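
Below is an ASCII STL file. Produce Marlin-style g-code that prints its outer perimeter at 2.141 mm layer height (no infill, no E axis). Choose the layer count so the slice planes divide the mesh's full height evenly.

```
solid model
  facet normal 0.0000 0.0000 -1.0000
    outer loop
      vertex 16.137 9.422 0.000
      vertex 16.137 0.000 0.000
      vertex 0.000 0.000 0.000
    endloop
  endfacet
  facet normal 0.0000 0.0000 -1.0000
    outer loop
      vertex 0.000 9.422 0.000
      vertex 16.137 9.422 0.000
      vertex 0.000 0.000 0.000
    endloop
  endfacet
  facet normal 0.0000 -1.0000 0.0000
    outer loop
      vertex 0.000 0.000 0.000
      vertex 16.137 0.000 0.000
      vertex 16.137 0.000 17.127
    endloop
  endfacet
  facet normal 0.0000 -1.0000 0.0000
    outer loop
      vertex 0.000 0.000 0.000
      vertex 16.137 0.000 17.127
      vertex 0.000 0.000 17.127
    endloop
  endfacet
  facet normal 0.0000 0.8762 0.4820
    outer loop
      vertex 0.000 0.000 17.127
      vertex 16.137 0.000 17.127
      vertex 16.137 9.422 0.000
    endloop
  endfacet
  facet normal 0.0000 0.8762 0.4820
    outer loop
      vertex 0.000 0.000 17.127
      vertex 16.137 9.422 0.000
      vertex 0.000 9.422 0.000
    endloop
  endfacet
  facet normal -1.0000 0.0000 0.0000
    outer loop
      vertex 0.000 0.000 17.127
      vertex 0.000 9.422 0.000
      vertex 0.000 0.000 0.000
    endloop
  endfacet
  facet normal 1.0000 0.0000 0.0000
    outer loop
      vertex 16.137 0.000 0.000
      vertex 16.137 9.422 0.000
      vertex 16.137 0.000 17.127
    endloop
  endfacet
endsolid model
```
; perimeter-only toolpath
G21 ; units = mm
G90 ; absolute positioning
G28 ; home
; layer 1
G0 Z2.141
G0 X0.000 Y0.000
G1 X16.137 Y0.000
G1 X16.137 Y8.244
G1 X0.000 Y8.244
G1 X0.000 Y0.000
; layer 2
G0 Z4.282
G0 X0.000 Y0.000
G1 X16.137 Y0.000
G1 X16.137 Y7.067
G1 X0.000 Y7.067
G1 X0.000 Y0.000
; layer 3
G0 Z6.423
G0 X0.000 Y0.000
G1 X16.137 Y0.000
G1 X16.137 Y5.889
G1 X0.000 Y5.889
G1 X0.000 Y0.000
; layer 4
G0 Z8.563
G0 X0.000 Y0.000
G1 X16.137 Y0.000
G1 X16.137 Y4.711
G1 X0.000 Y4.711
G1 X0.000 Y0.000
; layer 5
G0 Z10.704
G0 X0.000 Y0.000
G1 X16.137 Y0.000
G1 X16.137 Y3.533
G1 X0.000 Y3.533
G1 X0.000 Y0.000
; layer 6
G0 Z12.845
G0 X0.000 Y0.000
G1 X16.137 Y0.000
G1 X16.137 Y2.356
G1 X0.000 Y2.356
G1 X0.000 Y0.000
; layer 7
G0 Z14.986
G0 X0.000 Y0.000
G1 X16.137 Y0.000
G1 X16.137 Y1.178
G1 X0.000 Y1.178
G1 X0.000 Y0.000
M2 ; end

The solid is a wedge (ramp): 16.1 × 9.42 mm base, rising to 17.1 mm along the y=0 edge and sloping linearly to z=0 at y=9.42. Slicing at Δz = 2.141 mm — 8 equal slices spanning the solid's height, so layer i sits at z = i·h/8 — gives 7 non-empty perimeters. Each is a 4-segment closed polygon; G0 lifts to the layer z and rapids to the start vertex, then G1 traces the edges. The cross-section shrinks linearly with z (the slice at the apex is degenerate and omitted).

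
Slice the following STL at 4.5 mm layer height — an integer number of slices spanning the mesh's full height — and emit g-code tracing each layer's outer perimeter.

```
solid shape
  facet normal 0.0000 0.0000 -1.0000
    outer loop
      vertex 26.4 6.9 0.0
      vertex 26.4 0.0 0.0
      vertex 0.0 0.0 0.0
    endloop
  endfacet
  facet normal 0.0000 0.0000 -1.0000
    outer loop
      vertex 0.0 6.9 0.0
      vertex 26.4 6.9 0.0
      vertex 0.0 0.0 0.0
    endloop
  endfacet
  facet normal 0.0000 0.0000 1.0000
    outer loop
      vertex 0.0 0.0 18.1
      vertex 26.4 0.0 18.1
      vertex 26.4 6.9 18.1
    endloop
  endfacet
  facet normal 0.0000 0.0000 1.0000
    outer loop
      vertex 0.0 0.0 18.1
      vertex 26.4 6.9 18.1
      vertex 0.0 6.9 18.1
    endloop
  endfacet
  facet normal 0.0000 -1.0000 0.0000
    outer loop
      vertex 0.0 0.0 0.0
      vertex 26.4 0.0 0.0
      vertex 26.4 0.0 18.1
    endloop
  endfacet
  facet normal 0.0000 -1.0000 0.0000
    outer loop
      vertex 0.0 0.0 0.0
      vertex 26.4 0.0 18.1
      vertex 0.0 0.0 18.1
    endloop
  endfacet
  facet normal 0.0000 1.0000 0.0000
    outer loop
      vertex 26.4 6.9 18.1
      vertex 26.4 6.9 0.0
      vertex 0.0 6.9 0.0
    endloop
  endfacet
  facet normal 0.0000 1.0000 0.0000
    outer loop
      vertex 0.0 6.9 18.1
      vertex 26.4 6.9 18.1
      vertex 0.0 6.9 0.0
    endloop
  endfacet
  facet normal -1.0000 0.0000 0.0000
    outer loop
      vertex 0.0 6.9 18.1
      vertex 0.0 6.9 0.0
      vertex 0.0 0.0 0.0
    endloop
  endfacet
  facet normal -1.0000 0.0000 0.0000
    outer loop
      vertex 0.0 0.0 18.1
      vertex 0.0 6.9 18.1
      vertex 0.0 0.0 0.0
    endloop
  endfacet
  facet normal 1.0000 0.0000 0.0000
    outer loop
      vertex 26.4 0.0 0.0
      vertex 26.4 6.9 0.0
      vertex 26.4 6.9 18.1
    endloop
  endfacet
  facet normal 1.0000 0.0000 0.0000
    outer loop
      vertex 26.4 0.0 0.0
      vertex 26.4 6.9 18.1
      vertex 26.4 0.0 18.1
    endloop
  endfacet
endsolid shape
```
; perimeter-only toolpath
G21 ; units = mm
G90 ; absolute positioning
G28 ; home
; layer 1
G0 Z4.5
G0 X0.0 Y0.0
G1 X26.4 Y0.0
G1 X26.4 Y6.9
G1 X0.0 Y6.9
G1 X0.0 Y0.0
; layer 2
G0 Z9.1
G0 X0.0 Y0.0
G1 X26.4 Y0.0
G1 X26.4 Y6.9
G1 X0.0 Y6.9
G1 X0.0 Y0.0
; layer 3
G0 Z13.6
G0 X0.0 Y0.0
G1 X26.4 Y0.0
G1 X26.4 Y6.9
G1 X0.0 Y6.9
G1 X0.0 Y0.0
; layer 4
G0 Z18.1
G0 X0.0 Y0.0
G1 X26.4 Y0.0
G1 X26.4 Y6.9
G1 X0.0 Y6.9
G1 X0.0 Y0.0
M2 ; end

The solid is a rectangular box, roughly 26.4 × 6.9 mm footprint and 18.1 mm tall. Slicing at Δz = 4.5 mm — 4 equal slices spanning the solid's height, so layer i sits at z = i·h/4 — gives 4 non-empty perimeters. Each is a 4-segment closed polygon; G0 lifts to the layer z and rapids to the start vertex, then G1 traces the edges.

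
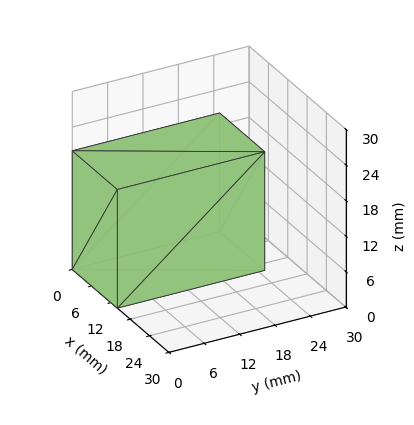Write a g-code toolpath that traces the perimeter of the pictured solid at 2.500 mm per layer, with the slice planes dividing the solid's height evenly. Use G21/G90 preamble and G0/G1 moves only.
Reading the render: the shape is a rectangular box, roughly 14 × 25 mm footprint and 20 mm tall (dimensions read to the nearest mm from the axis ticks). For the g-code, the solid's height is divided into equal slices at the stated Δz and each level perimeter traced with G1 moves after a G0 lift.

; perimeter-only toolpath
G21 ; units = mm
G90 ; absolute positioning
G28 ; home
; layer 1
G0 Z2.500
G0 X0.000 Y0.000
G1 X14.000 Y0.000
G1 X14.000 Y25.000
G1 X0.000 Y25.000
G1 X0.000 Y0.000
; layer 2
G0 Z5.000
G0 X0.000 Y0.000
G1 X14.000 Y0.000
G1 X14.000 Y25.000
G1 X0.000 Y25.000
G1 X0.000 Y0.000
; layer 3
G0 Z7.500
G0 X0.000 Y0.000
G1 X14.000 Y0.000
G1 X14.000 Y25.000
G1 X0.000 Y25.000
G1 X0.000 Y0.000
; layer 4
G0 Z10.000
G0 X0.000 Y0.000
G1 X14.000 Y0.000
G1 X14.000 Y25.000
G1 X0.000 Y25.000
G1 X0.000 Y0.000
; layer 5
G0 Z12.500
G0 X0.000 Y0.000
G1 X14.000 Y0.000
G1 X14.000 Y25.000
G1 X0.000 Y25.000
G1 X0.000 Y0.000
; layer 6
G0 Z15.000
G0 X0.000 Y0.000
G1 X14.000 Y0.000
G1 X14.000 Y25.000
G1 X0.000 Y25.000
G1 X0.000 Y0.000
; layer 7
G0 Z17.500
G0 X0.000 Y0.000
G1 X14.000 Y0.000
G1 X14.000 Y25.000
G1 X0.000 Y25.000
G1 X0.000 Y0.000
; layer 8
G0 Z20.000
G0 X0.000 Y0.000
G1 X14.000 Y0.000
G1 X14.000 Y25.000
G1 X0.000 Y25.000
G1 X0.000 Y0.000
M2 ; end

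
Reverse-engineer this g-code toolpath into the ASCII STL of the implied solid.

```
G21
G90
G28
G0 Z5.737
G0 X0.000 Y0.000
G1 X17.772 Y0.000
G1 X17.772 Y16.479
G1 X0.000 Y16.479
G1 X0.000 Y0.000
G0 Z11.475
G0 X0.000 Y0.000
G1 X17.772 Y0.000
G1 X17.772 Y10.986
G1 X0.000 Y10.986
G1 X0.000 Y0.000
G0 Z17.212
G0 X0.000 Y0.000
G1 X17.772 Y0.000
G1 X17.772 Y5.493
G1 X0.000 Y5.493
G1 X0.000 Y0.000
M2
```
solid part
  facet normal 0.0000 0.0000 -1.0000
    outer loop
      vertex 17.772 21.972 0.000
      vertex 17.772 0.000 0.000
      vertex 0.000 0.000 0.000
    endloop
  endfacet
  facet normal 0.0000 0.0000 -1.0000
    outer loop
      vertex 0.000 21.972 0.000
      vertex 17.772 21.972 0.000
      vertex 0.000 0.000 0.000
    endloop
  endfacet
  facet normal 0.0000 -1.0000 0.0000
    outer loop
      vertex 0.000 0.000 0.000
      vertex 17.772 0.000 0.000
      vertex 17.772 0.000 22.950
    endloop
  endfacet
  facet normal 0.0000 -1.0000 0.0000
    outer loop
      vertex 0.000 0.000 0.000
      vertex 17.772 0.000 22.950
      vertex 0.000 0.000 22.950
    endloop
  endfacet
  facet normal 0.0000 0.7223 0.6915
    outer loop
      vertex 0.000 0.000 22.950
      vertex 17.772 0.000 22.950
      vertex 17.772 21.972 0.000
    endloop
  endfacet
  facet normal 0.0000 0.7223 0.6915
    outer loop
      vertex 0.000 0.000 22.950
      vertex 17.772 21.972 0.000
      vertex 0.000 21.972 0.000
    endloop
  endfacet
  facet normal -1.0000 0.0000 0.0000
    outer loop
      vertex 0.000 0.000 22.950
      vertex 0.000 21.972 0.000
      vertex 0.000 0.000 0.000
    endloop
  endfacet
  facet normal 1.0000 0.0000 0.0000
    outer loop
      vertex 17.772 0.000 0.000
      vertex 17.772 21.972 0.000
      vertex 17.772 0.000 22.950
    endloop
  endfacet
endsolid part

The G0 Z moves step by Δz≈5.737 mm. The G1 loops shrink linearly with z, so the solid tapers from its base footprint up to z≈22.9. Closing with a flat bottom cap and the tapered top and triangulating gives 8 facets — a wedge (ramp): 17.8 × 22 mm base, rising to 22.9 mm along the y=0 edge and sloping linearly to z=0 at y=22.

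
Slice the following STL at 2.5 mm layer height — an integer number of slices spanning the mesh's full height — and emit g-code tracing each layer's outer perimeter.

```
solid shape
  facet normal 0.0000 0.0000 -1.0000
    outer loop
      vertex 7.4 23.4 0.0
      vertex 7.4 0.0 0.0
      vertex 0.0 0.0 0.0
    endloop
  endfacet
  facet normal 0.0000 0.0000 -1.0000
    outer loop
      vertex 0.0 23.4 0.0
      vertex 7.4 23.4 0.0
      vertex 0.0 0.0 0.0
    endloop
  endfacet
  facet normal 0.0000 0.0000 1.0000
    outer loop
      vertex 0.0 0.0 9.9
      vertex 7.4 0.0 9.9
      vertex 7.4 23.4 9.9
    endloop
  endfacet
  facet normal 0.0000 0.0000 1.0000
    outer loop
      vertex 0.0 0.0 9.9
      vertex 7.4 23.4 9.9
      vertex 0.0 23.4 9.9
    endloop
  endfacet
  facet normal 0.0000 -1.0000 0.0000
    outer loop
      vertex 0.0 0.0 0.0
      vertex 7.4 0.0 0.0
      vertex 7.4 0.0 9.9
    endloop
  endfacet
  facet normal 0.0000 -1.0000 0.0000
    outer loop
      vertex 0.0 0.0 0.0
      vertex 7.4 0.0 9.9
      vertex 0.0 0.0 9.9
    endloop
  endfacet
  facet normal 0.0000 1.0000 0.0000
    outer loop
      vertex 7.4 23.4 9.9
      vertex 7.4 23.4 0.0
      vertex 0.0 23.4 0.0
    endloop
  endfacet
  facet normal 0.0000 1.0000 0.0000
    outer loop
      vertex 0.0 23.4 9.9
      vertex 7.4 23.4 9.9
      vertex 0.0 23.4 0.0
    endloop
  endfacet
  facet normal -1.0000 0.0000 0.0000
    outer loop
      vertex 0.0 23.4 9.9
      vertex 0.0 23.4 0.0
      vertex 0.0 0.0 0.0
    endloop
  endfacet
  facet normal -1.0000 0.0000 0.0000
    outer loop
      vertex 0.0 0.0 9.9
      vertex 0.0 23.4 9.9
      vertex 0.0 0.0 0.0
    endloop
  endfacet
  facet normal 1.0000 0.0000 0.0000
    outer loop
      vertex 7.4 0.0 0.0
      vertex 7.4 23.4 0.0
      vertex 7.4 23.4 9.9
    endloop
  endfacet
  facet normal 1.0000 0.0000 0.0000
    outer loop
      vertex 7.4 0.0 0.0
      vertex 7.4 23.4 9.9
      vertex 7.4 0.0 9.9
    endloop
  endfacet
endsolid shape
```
; perimeter-only toolpath
G21 ; units = mm
G90 ; absolute positioning
G28 ; home
; layer 1
G0 Z2.5
G0 X0.0 Y0.0
G1 X7.4 Y0.0
G1 X7.4 Y23.4
G1 X0.0 Y23.4
G1 X0.0 Y0.0
; layer 2
G0 Z5.0
G0 X0.0 Y0.0
G1 X7.4 Y0.0
G1 X7.4 Y23.4
G1 X0.0 Y23.4
G1 X0.0 Y0.0
; layer 3
G0 Z7.4
G0 X0.0 Y0.0
G1 X7.4 Y0.0
G1 X7.4 Y23.4
G1 X0.0 Y23.4
G1 X0.0 Y0.0
; layer 4
G0 Z9.9
G0 X0.0 Y0.0
G1 X7.4 Y0.0
G1 X7.4 Y23.4
G1 X0.0 Y23.4
G1 X0.0 Y0.0
M2 ; end

The solid is a rectangular box, roughly 7.4 × 23.4 mm footprint and 9.9 mm tall. Slicing at Δz = 2.5 mm — 4 equal slices spanning the solid's height, so layer i sits at z = i·h/4 — gives 4 non-empty perimeters. Each is a 4-segment closed polygon; G0 lifts to the layer z and rapids to the start vertex, then G1 traces the edges.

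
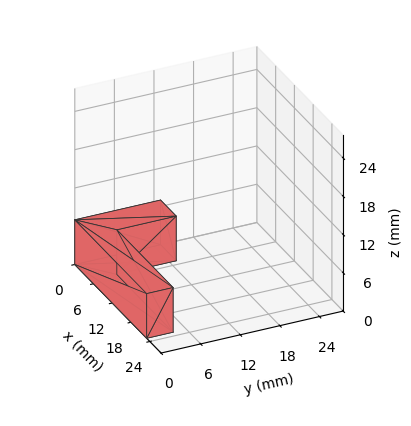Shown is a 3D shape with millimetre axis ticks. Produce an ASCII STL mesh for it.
Reading the render: the shape is an L-shaped prism: outer 23 × 13 mm, arm thicknesses ≈ 4 mm (horizontal) and 5 mm (vertical), extruded 7 mm in z (dimensions read to the nearest mm from the axis ticks). For the STL, each face is triangulated and given an outward normal.

solid part
  facet normal 0.0000 0.0000 -1.0000
    outer loop
      vertex 23.00 4.00 0.00
      vertex 23.00 0.00 0.00
      vertex 0.00 0.00 0.00
    endloop
  endfacet
  facet normal 0.0000 0.0000 -1.0000
    outer loop
      vertex 5.00 4.00 0.00
      vertex 23.00 4.00 0.00
      vertex 0.00 0.00 0.00
    endloop
  endfacet
  facet normal 0.0000 0.0000 -1.0000
    outer loop
      vertex 5.00 13.00 0.00
      vertex 5.00 4.00 0.00
      vertex 0.00 0.00 0.00
    endloop
  endfacet
  facet normal 0.0000 0.0000 -1.0000
    outer loop
      vertex 0.00 13.00 0.00
      vertex 5.00 13.00 0.00
      vertex 0.00 0.00 0.00
    endloop
  endfacet
  facet normal 0.0000 0.0000 1.0000
    outer loop
      vertex 0.00 0.00 7.00
      vertex 23.00 0.00 7.00
      vertex 23.00 4.00 7.00
    endloop
  endfacet
  facet normal 0.0000 0.0000 1.0000
    outer loop
      vertex 0.00 0.00 7.00
      vertex 23.00 4.00 7.00
      vertex 5.00 4.00 7.00
    endloop
  endfacet
  facet normal 0.0000 0.0000 1.0000
    outer loop
      vertex 0.00 0.00 7.00
      vertex 5.00 4.00 7.00
      vertex 5.00 13.00 7.00
    endloop
  endfacet
  facet normal 0.0000 0.0000 1.0000
    outer loop
      vertex 0.00 0.00 7.00
      vertex 5.00 13.00 7.00
      vertex 0.00 13.00 7.00
    endloop
  endfacet
  facet normal 0.0000 -1.0000 0.0000
    outer loop
      vertex 0.00 0.00 0.00
      vertex 23.00 0.00 0.00
      vertex 23.00 0.00 7.00
    endloop
  endfacet
  facet normal 0.0000 -1.0000 0.0000
    outer loop
      vertex 0.00 0.00 0.00
      vertex 23.00 0.00 7.00
      vertex 0.00 0.00 7.00
    endloop
  endfacet
  facet normal 1.0000 0.0000 0.0000
    outer loop
      vertex 23.00 0.00 0.00
      vertex 23.00 4.00 0.00
      vertex 23.00 4.00 7.00
    endloop
  endfacet
  facet normal 1.0000 0.0000 0.0000
    outer loop
      vertex 23.00 0.00 0.00
      vertex 23.00 4.00 7.00
      vertex 23.00 0.00 7.00
    endloop
  endfacet
  facet normal 0.0000 1.0000 0.0000
    outer loop
      vertex 23.00 4.00 0.00
      vertex 5.00 4.00 0.00
      vertex 5.00 4.00 7.00
    endloop
  endfacet
  facet normal 0.0000 1.0000 0.0000
    outer loop
      vertex 23.00 4.00 0.00
      vertex 5.00 4.00 7.00
      vertex 23.00 4.00 7.00
    endloop
  endfacet
  facet normal 1.0000 0.0000 0.0000
    outer loop
      vertex 5.00 4.00 0.00
      vertex 5.00 13.00 0.00
      vertex 5.00 13.00 7.00
    endloop
  endfacet
  facet normal 1.0000 0.0000 0.0000
    outer loop
      vertex 5.00 4.00 0.00
      vertex 5.00 13.00 7.00
      vertex 5.00 4.00 7.00
    endloop
  endfacet
  facet normal 0.0000 1.0000 0.0000
    outer loop
      vertex 5.00 13.00 0.00
      vertex 0.00 13.00 0.00
      vertex 0.00 13.00 7.00
    endloop
  endfacet
  facet normal 0.0000 1.0000 0.0000
    outer loop
      vertex 5.00 13.00 0.00
      vertex 0.00 13.00 7.00
      vertex 5.00 13.00 7.00
    endloop
  endfacet
  facet normal -1.0000 0.0000 0.0000
    outer loop
      vertex 0.00 13.00 0.00
      vertex 0.00 0.00 0.00
      vertex 0.00 0.00 7.00
    endloop
  endfacet
  facet normal -1.0000 0.0000 0.0000
    outer loop
      vertex 0.00 13.00 0.00
      vertex 0.00 0.00 7.00
      vertex 0.00 13.00 7.00
    endloop
  endfacet
endsolid part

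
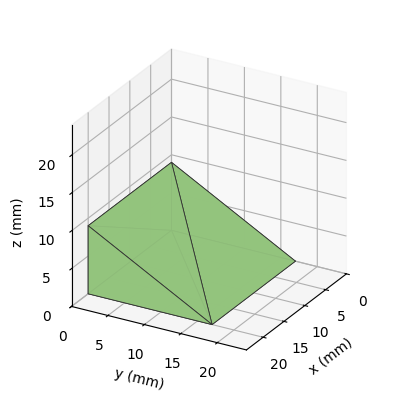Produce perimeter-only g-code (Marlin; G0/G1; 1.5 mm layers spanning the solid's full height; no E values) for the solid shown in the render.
Reading the render: the shape is a wedge (ramp): 20 × 17 mm base, rising to 9 mm along the y=0 edge and sloping linearly to z=0 at y=17 (dimensions read to the nearest mm from the axis ticks). For the g-code, the solid's height is divided into equal slices at the stated Δz and each level perimeter traced with G1 moves after a G0 lift.

; perimeter-only toolpath
G21 ; units = mm
G90 ; absolute positioning
G28 ; home
; layer 1
G0 Z1.5
G0 X0.0 Y0.0
G1 X20.0 Y0.0
G1 X20.0 Y14.2
G1 X0.0 Y14.2
G1 X0.0 Y0.0
; layer 2
G0 Z3.0
G0 X0.0 Y0.0
G1 X20.0 Y0.0
G1 X20.0 Y11.3
G1 X0.0 Y11.3
G1 X0.0 Y0.0
; layer 3
G0 Z4.5
G0 X0.0 Y0.0
G1 X20.0 Y0.0
G1 X20.0 Y8.5
G1 X0.0 Y8.5
G1 X0.0 Y0.0
; layer 4
G0 Z6.0
G0 X0.0 Y0.0
G1 X20.0 Y0.0
G1 X20.0 Y5.7
G1 X0.0 Y5.7
G1 X0.0 Y0.0
; layer 5
G0 Z7.5
G0 X0.0 Y0.0
G1 X20.0 Y0.0
G1 X20.0 Y2.8
G1 X0.0 Y2.8
G1 X0.0 Y0.0
M2 ; end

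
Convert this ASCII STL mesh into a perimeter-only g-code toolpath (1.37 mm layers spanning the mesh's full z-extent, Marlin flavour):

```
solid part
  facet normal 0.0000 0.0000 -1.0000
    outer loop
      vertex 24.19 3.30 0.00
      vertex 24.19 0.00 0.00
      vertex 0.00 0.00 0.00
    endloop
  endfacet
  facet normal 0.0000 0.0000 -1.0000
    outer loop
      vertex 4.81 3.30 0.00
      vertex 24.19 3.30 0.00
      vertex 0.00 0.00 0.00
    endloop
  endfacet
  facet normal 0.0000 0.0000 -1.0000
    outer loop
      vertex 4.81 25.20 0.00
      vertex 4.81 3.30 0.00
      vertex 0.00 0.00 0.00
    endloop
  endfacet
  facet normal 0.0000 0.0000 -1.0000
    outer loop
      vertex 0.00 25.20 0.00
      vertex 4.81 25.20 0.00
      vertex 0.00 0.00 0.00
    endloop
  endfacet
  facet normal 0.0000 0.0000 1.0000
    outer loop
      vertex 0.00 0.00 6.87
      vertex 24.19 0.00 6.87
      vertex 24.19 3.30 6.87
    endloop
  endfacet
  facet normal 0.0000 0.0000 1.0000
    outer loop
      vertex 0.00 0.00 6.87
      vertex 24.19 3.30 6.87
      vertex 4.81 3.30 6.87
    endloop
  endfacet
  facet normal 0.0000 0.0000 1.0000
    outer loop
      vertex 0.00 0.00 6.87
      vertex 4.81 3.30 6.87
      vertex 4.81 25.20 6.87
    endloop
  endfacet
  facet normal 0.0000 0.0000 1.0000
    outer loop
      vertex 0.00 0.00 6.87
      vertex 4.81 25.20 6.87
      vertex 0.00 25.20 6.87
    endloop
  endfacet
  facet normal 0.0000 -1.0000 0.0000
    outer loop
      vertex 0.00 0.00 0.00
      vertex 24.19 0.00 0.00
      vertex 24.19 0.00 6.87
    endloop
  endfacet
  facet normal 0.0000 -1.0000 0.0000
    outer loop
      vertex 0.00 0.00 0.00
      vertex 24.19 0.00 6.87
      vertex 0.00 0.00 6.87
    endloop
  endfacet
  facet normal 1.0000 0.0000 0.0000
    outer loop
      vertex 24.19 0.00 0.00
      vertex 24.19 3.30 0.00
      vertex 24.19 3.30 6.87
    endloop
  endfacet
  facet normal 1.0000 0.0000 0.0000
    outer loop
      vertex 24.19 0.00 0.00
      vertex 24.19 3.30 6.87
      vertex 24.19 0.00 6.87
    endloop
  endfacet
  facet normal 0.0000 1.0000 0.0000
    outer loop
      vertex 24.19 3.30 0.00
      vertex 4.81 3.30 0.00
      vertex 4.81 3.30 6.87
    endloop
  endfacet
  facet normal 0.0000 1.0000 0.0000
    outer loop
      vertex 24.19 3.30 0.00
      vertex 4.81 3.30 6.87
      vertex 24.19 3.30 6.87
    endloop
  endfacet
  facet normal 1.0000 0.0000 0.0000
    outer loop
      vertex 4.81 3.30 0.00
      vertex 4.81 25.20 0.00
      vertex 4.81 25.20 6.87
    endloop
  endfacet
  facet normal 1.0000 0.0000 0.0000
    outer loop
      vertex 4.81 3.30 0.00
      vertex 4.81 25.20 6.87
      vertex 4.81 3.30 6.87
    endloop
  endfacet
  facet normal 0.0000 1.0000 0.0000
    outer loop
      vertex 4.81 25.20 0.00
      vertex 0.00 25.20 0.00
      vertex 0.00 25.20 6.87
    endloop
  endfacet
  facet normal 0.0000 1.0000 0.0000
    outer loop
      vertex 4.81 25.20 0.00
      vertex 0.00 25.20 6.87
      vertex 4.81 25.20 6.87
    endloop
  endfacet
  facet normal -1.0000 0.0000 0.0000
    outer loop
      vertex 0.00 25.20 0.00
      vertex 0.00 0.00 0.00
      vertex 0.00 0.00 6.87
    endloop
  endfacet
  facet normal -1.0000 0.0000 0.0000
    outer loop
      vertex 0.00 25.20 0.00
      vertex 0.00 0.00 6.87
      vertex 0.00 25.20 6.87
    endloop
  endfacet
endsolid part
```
; perimeter-only toolpath
G21 ; units = mm
G90 ; absolute positioning
G28 ; home
; layer 1
G0 Z1.37
G0 X0.00 Y0.00
G1 X24.19 Y0.00
G1 X24.19 Y3.30
G1 X4.81 Y3.30
G1 X4.81 Y25.20
G1 X0.00 Y25.20
G1 X0.00 Y0.00
; layer 2
G0 Z2.75
G0 X0.00 Y0.00
G1 X24.19 Y0.00
G1 X24.19 Y3.30
G1 X4.81 Y3.30
G1 X4.81 Y25.20
G1 X0.00 Y25.20
G1 X0.00 Y0.00
; layer 3
G0 Z4.12
G0 X0.00 Y0.00
G1 X24.19 Y0.00
G1 X24.19 Y3.30
G1 X4.81 Y3.30
G1 X4.81 Y25.20
G1 X0.00 Y25.20
G1 X0.00 Y0.00
; layer 4
G0 Z5.50
G0 X0.00 Y0.00
G1 X24.19 Y0.00
G1 X24.19 Y3.30
G1 X4.81 Y3.30
G1 X4.81 Y25.20
G1 X0.00 Y25.20
G1 X0.00 Y0.00
; layer 5
G0 Z6.87
G0 X0.00 Y0.00
G1 X24.19 Y0.00
G1 X24.19 Y3.30
G1 X4.81 Y3.30
G1 X4.81 Y25.20
G1 X0.00 Y25.20
G1 X0.00 Y0.00
M2 ; end

The solid is an L-shaped prism: outer 24.2 × 25.2 mm, arm thicknesses ≈ 3.3 mm (horizontal) and 4.81 mm (vertical), extruded 6.87 mm in z. Slicing at Δz = 1.37 mm — 5 equal slices spanning the solid's height, so layer i sits at z = i·h/5 — gives 5 non-empty perimeters. Each is a 6-segment closed polygon; G0 lifts to the layer z and rapids to the start vertex, then G1 traces the edges.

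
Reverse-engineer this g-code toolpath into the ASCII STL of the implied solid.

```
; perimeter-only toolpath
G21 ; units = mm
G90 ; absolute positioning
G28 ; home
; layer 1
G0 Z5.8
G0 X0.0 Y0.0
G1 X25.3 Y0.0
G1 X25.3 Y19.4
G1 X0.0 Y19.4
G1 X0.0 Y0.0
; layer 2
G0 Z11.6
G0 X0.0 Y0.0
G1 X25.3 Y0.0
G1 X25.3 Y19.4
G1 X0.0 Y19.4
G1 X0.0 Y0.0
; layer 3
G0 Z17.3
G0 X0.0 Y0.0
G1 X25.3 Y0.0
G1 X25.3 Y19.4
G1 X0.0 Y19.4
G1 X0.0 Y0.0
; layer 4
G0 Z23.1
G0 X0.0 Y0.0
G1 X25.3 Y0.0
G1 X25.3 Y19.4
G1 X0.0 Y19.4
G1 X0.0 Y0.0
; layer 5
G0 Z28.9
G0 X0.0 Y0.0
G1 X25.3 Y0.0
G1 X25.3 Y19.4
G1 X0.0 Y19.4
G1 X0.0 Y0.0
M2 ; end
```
solid part
  facet normal 0.0000 0.0000 -1.0000
    outer loop
      vertex 25.3 19.4 0.0
      vertex 25.3 0.0 0.0
      vertex 0.0 0.0 0.0
    endloop
  endfacet
  facet normal 0.0000 0.0000 -1.0000
    outer loop
      vertex 0.0 19.4 0.0
      vertex 25.3 19.4 0.0
      vertex 0.0 0.0 0.0
    endloop
  endfacet
  facet normal 0.0000 0.0000 1.0000
    outer loop
      vertex 0.0 0.0 28.9
      vertex 25.3 0.0 28.9
      vertex 25.3 19.4 28.9
    endloop
  endfacet
  facet normal 0.0000 0.0000 1.0000
    outer loop
      vertex 0.0 0.0 28.9
      vertex 25.3 19.4 28.9
      vertex 0.0 19.4 28.9
    endloop
  endfacet
  facet normal 0.0000 -1.0000 0.0000
    outer loop
      vertex 0.0 0.0 0.0
      vertex 25.3 0.0 0.0
      vertex 25.3 0.0 28.9
    endloop
  endfacet
  facet normal 0.0000 -1.0000 0.0000
    outer loop
      vertex 0.0 0.0 0.0
      vertex 25.3 0.0 28.9
      vertex 0.0 0.0 28.9
    endloop
  endfacet
  facet normal 0.0000 1.0000 0.0000
    outer loop
      vertex 25.3 19.4 28.9
      vertex 25.3 19.4 0.0
      vertex 0.0 19.4 0.0
    endloop
  endfacet
  facet normal 0.0000 1.0000 0.0000
    outer loop
      vertex 0.0 19.4 28.9
      vertex 25.3 19.4 28.9
      vertex 0.0 19.4 0.0
    endloop
  endfacet
  facet normal -1.0000 0.0000 0.0000
    outer loop
      vertex 0.0 19.4 28.9
      vertex 0.0 19.4 0.0
      vertex 0.0 0.0 0.0
    endloop
  endfacet
  facet normal -1.0000 0.0000 0.0000
    outer loop
      vertex 0.0 0.0 28.9
      vertex 0.0 19.4 28.9
      vertex 0.0 0.0 0.0
    endloop
  endfacet
  facet normal 1.0000 0.0000 0.0000
    outer loop
      vertex 25.3 0.0 0.0
      vertex 25.3 19.4 0.0
      vertex 25.3 19.4 28.9
    endloop
  endfacet
  facet normal 1.0000 0.0000 0.0000
    outer loop
      vertex 25.3 0.0 0.0
      vertex 25.3 19.4 28.9
      vertex 25.3 0.0 28.9
    endloop
  endfacet
endsolid part

The G0 Z moves step by Δz≈5.8 mm. Every layer's G1 loop is the same polygon, so the solid is a straight extrusion of it from z=0 to z≈28.9. Closing with flat bottom and top caps and triangulating gives 12 facets — a rectangular box, roughly 25.3 × 19.4 mm footprint and 28.9 mm tall.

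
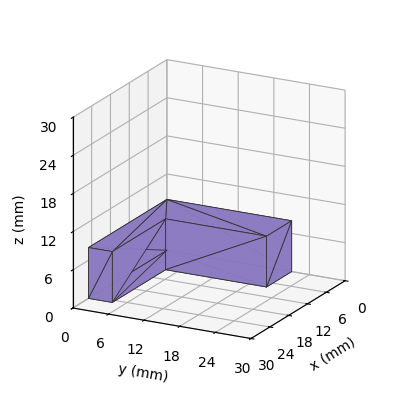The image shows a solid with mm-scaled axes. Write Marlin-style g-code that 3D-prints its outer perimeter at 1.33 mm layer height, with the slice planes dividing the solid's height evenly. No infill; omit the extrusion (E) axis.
Reading the render: the shape is an L-shaped prism: outer 25 × 21 mm, arm thicknesses ≈ 4 mm (horizontal) and 8 mm (vertical), extruded 8 mm in z (dimensions read to the nearest mm from the axis ticks). For the g-code, the solid's height is divided into equal slices at the stated Δz and each level perimeter traced with G1 moves after a G0 lift.

; perimeter-only toolpath
G21 ; units = mm
G90 ; absolute positioning
G28 ; home
; layer 1
G0 Z1.33
G0 X0.00 Y0.00
G1 X25.00 Y0.00
G1 X25.00 Y4.00
G1 X8.00 Y4.00
G1 X8.00 Y21.00
G1 X0.00 Y21.00
G1 X0.00 Y0.00
; layer 2
G0 Z2.67
G0 X0.00 Y0.00
G1 X25.00 Y0.00
G1 X25.00 Y4.00
G1 X8.00 Y4.00
G1 X8.00 Y21.00
G1 X0.00 Y21.00
G1 X0.00 Y0.00
; layer 3
G0 Z4.00
G0 X0.00 Y0.00
G1 X25.00 Y0.00
G1 X25.00 Y4.00
G1 X8.00 Y4.00
G1 X8.00 Y21.00
G1 X0.00 Y21.00
G1 X0.00 Y0.00
; layer 4
G0 Z5.33
G0 X0.00 Y0.00
G1 X25.00 Y0.00
G1 X25.00 Y4.00
G1 X8.00 Y4.00
G1 X8.00 Y21.00
G1 X0.00 Y21.00
G1 X0.00 Y0.00
; layer 5
G0 Z6.67
G0 X0.00 Y0.00
G1 X25.00 Y0.00
G1 X25.00 Y4.00
G1 X8.00 Y4.00
G1 X8.00 Y21.00
G1 X0.00 Y21.00
G1 X0.00 Y0.00
; layer 6
G0 Z8.00
G0 X0.00 Y0.00
G1 X25.00 Y0.00
G1 X25.00 Y4.00
G1 X8.00 Y4.00
G1 X8.00 Y21.00
G1 X0.00 Y21.00
G1 X0.00 Y0.00
M2 ; end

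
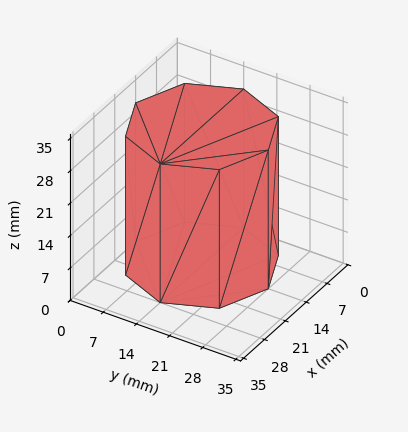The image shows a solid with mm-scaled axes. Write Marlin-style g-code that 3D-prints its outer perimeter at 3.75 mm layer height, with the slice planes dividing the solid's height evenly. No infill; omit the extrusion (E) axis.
Reading the render: the shape is a regular 8-sided prism (a cylinder approximated with 8 flat sides), circumscribed radius ≈ 14 mm, height ≈ 30 mm (dimensions read to the nearest mm from the axis ticks). For the g-code, the solid's height is divided into equal slices at the stated Δz and each level perimeter traced with G1 moves after a G0 lift.

; perimeter-only toolpath
G21 ; units = mm
G90 ; absolute positioning
G28 ; home
; layer 1
G0 Z3.75
G0 X28.00 Y14.00
G1 X23.90 Y23.90
G1 X14.00 Y28.00
G1 X4.10 Y23.90
G1 X0.00 Y14.00
G1 X4.10 Y4.10
G1 X14.00 Y0.00
G1 X23.90 Y4.10
G1 X28.00 Y14.00
; layer 2
G0 Z7.50
G0 X28.00 Y14.00
G1 X23.90 Y23.90
G1 X14.00 Y28.00
G1 X4.10 Y23.90
G1 X0.00 Y14.00
G1 X4.10 Y4.10
G1 X14.00 Y0.00
G1 X23.90 Y4.10
G1 X28.00 Y14.00
; layer 3
G0 Z11.25
G0 X28.00 Y14.00
G1 X23.90 Y23.90
G1 X14.00 Y28.00
G1 X4.10 Y23.90
G1 X0.00 Y14.00
G1 X4.10 Y4.10
G1 X14.00 Y0.00
G1 X23.90 Y4.10
G1 X28.00 Y14.00
; layer 4
G0 Z15.00
G0 X28.00 Y14.00
G1 X23.90 Y23.90
G1 X14.00 Y28.00
G1 X4.10 Y23.90
G1 X0.00 Y14.00
G1 X4.10 Y4.10
G1 X14.00 Y0.00
G1 X23.90 Y4.10
G1 X28.00 Y14.00
; layer 5
G0 Z18.75
G0 X28.00 Y14.00
G1 X23.90 Y23.90
G1 X14.00 Y28.00
G1 X4.10 Y23.90
G1 X0.00 Y14.00
G1 X4.10 Y4.10
G1 X14.00 Y0.00
G1 X23.90 Y4.10
G1 X28.00 Y14.00
; layer 6
G0 Z22.50
G0 X28.00 Y14.00
G1 X23.90 Y23.90
G1 X14.00 Y28.00
G1 X4.10 Y23.90
G1 X0.00 Y14.00
G1 X4.10 Y4.10
G1 X14.00 Y0.00
G1 X23.90 Y4.10
G1 X28.00 Y14.00
; layer 7
G0 Z26.25
G0 X28.00 Y14.00
G1 X23.90 Y23.90
G1 X14.00 Y28.00
G1 X4.10 Y23.90
G1 X0.00 Y14.00
G1 X4.10 Y4.10
G1 X14.00 Y0.00
G1 X23.90 Y4.10
G1 X28.00 Y14.00
; layer 8
G0 Z30.00
G0 X28.00 Y14.00
G1 X23.90 Y23.90
G1 X14.00 Y28.00
G1 X4.10 Y23.90
G1 X0.00 Y14.00
G1 X4.10 Y4.10
G1 X14.00 Y0.00
G1 X23.90 Y4.10
G1 X28.00 Y14.00
M2 ; end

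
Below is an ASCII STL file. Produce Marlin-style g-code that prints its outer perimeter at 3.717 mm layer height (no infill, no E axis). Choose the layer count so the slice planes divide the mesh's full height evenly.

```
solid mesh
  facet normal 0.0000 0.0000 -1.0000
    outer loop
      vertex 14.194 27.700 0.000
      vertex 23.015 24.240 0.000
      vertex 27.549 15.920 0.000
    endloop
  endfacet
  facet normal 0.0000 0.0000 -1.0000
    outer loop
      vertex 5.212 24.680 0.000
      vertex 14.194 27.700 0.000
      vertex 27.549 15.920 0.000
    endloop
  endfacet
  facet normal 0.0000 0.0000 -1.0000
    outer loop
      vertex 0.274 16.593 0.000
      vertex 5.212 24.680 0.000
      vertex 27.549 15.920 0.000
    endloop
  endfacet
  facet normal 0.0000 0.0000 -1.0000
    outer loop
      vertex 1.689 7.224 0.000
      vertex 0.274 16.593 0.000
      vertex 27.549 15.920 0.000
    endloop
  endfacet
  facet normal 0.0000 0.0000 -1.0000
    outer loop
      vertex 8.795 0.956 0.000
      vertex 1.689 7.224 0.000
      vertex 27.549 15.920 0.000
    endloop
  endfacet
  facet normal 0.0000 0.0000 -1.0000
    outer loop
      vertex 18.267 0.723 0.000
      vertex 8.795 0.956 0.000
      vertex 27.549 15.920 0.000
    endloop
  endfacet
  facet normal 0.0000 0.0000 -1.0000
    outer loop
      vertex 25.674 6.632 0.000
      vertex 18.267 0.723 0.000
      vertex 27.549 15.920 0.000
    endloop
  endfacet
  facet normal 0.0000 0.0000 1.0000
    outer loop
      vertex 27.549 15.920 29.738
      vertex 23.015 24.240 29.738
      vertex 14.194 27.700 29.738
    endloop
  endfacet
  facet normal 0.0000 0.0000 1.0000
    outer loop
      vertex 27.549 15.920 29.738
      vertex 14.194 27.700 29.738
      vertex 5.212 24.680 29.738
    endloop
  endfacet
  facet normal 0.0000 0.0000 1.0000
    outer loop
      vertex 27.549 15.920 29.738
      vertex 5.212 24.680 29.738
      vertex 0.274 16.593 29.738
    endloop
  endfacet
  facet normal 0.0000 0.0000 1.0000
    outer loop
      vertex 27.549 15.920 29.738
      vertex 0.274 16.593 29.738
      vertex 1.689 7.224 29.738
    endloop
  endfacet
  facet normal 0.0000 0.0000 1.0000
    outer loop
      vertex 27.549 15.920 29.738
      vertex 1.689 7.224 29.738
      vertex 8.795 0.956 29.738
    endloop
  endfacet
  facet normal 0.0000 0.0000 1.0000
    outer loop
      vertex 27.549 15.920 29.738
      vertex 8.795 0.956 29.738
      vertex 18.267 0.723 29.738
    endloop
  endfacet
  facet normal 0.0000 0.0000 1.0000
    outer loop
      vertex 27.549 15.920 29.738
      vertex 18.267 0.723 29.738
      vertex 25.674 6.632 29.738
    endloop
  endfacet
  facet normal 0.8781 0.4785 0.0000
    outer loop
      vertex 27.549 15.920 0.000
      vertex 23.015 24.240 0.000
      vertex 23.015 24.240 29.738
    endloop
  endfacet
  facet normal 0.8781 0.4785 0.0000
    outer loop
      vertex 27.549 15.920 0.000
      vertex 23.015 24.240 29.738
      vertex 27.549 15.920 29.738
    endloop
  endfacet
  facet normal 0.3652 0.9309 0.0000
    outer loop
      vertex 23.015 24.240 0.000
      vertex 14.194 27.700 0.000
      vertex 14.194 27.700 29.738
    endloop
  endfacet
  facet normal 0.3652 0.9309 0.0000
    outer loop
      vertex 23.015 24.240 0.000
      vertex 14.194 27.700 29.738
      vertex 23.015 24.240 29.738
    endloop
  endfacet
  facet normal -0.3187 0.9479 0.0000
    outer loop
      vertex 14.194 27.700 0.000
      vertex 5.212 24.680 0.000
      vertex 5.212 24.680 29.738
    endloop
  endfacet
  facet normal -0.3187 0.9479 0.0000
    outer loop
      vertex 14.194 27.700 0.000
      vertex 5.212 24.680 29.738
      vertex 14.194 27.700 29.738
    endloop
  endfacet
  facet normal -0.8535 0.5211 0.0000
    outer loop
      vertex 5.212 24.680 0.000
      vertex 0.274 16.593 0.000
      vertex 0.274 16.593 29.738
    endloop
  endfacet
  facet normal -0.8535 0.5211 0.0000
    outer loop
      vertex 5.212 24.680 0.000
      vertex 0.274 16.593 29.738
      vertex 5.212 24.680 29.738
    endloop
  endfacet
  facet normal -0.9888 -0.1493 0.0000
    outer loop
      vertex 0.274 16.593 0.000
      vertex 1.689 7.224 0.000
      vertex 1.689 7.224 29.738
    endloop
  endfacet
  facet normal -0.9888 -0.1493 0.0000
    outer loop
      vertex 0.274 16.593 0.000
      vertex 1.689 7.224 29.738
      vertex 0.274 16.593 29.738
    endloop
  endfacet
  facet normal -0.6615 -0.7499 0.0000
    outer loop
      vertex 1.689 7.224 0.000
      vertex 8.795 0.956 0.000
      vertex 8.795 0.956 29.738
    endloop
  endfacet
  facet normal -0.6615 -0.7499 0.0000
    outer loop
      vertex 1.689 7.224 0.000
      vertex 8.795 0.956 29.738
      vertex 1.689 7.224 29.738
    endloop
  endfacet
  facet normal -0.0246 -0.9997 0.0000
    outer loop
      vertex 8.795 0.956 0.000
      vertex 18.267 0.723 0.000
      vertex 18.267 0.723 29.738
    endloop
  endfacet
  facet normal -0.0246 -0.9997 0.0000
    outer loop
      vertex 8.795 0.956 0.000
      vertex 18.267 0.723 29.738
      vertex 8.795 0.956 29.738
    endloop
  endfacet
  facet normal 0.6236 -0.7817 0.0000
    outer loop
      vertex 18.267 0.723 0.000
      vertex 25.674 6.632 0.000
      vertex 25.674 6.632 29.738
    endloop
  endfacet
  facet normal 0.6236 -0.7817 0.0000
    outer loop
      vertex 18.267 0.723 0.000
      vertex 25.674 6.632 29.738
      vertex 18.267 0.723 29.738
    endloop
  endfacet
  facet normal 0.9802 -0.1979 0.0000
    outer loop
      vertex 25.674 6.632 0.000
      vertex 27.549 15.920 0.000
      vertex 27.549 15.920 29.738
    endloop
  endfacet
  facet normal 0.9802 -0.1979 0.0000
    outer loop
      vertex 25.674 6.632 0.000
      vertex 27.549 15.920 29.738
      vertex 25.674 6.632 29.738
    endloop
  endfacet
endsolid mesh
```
; perimeter-only toolpath
G21 ; units = mm
G90 ; absolute positioning
G28 ; home
; layer 1
G0 Z3.717
G0 X27.549 Y15.920
G1 X23.015 Y24.240
G1 X14.194 Y27.700
G1 X5.212 Y24.680
G1 X0.274 Y16.593
G1 X1.689 Y7.224
G1 X8.795 Y0.956
G1 X18.267 Y0.723
G1 X25.674 Y6.632
G1 X27.549 Y15.920
; layer 2
G0 Z7.434
G0 X27.549 Y15.920
G1 X23.015 Y24.240
G1 X14.194 Y27.700
G1 X5.212 Y24.680
G1 X0.274 Y16.593
G1 X1.689 Y7.224
G1 X8.795 Y0.956
G1 X18.267 Y0.723
G1 X25.674 Y6.632
G1 X27.549 Y15.920
; layer 3
G0 Z11.152
G0 X27.549 Y15.920
G1 X23.015 Y24.240
G1 X14.194 Y27.700
G1 X5.212 Y24.680
G1 X0.274 Y16.593
G1 X1.689 Y7.224
G1 X8.795 Y0.956
G1 X18.267 Y0.723
G1 X25.674 Y6.632
G1 X27.549 Y15.920
; layer 4
G0 Z14.869
G0 X27.549 Y15.920
G1 X23.015 Y24.240
G1 X14.194 Y27.700
G1 X5.212 Y24.680
G1 X0.274 Y16.593
G1 X1.689 Y7.224
G1 X8.795 Y0.956
G1 X18.267 Y0.723
G1 X25.674 Y6.632
G1 X27.549 Y15.920
; layer 5
G0 Z18.586
G0 X27.549 Y15.920
G1 X23.015 Y24.240
G1 X14.194 Y27.700
G1 X5.212 Y24.680
G1 X0.274 Y16.593
G1 X1.689 Y7.224
G1 X8.795 Y0.956
G1 X18.267 Y0.723
G1 X25.674 Y6.632
G1 X27.549 Y15.920
; layer 6
G0 Z22.303
G0 X27.549 Y15.920
G1 X23.015 Y24.240
G1 X14.194 Y27.700
G1 X5.212 Y24.680
G1 X0.274 Y16.593
G1 X1.689 Y7.224
G1 X8.795 Y0.956
G1 X18.267 Y0.723
G1 X25.674 Y6.632
G1 X27.549 Y15.920
; layer 7
G0 Z26.021
G0 X27.549 Y15.920
G1 X23.015 Y24.240
G1 X14.194 Y27.700
G1 X5.212 Y24.680
G1 X0.274 Y16.593
G1 X1.689 Y7.224
G1 X8.795 Y0.956
G1 X18.267 Y0.723
G1 X25.674 Y6.632
G1 X27.549 Y15.920
; layer 8
G0 Z29.738
G0 X27.549 Y15.920
G1 X23.015 Y24.240
G1 X14.194 Y27.700
G1 X5.212 Y24.680
G1 X0.274 Y16.593
G1 X1.689 Y7.224
G1 X8.795 Y0.956
G1 X18.267 Y0.723
G1 X25.674 Y6.632
G1 X27.549 Y15.920
M2 ; end

The solid is a regular 9-sided prism (a cylinder approximated with 9 flat sides), circumscribed radius ≈ 13.9 mm, height ≈ 29.7 mm. Slicing at Δz = 3.717 mm — 8 equal slices spanning the solid's height, so layer i sits at z = i·h/8 — gives 8 non-empty perimeters. Each is a 9-segment closed polygon; G0 lifts to the layer z and rapids to the start vertex, then G1 traces the edges.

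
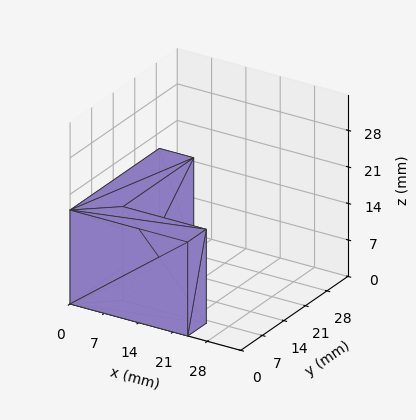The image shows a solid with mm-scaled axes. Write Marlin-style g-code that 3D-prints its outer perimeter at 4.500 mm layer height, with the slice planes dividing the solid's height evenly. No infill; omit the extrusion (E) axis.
Reading the render: the shape is an L-shaped prism: outer 24 × 29 mm, arm thicknesses ≈ 6 mm (horizontal) and 7 mm (vertical), extruded 18 mm in z (dimensions read to the nearest mm from the axis ticks). For the g-code, the solid's height is divided into equal slices at the stated Δz and each level perimeter traced with G1 moves after a G0 lift.

; perimeter-only toolpath
G21 ; units = mm
G90 ; absolute positioning
G28 ; home
; layer 1
G0 Z4.500
G0 X0.000 Y0.000
G1 X24.000 Y0.000
G1 X24.000 Y6.000
G1 X7.000 Y6.000
G1 X7.000 Y29.000
G1 X0.000 Y29.000
G1 X0.000 Y0.000
; layer 2
G0 Z9.000
G0 X0.000 Y0.000
G1 X24.000 Y0.000
G1 X24.000 Y6.000
G1 X7.000 Y6.000
G1 X7.000 Y29.000
G1 X0.000 Y29.000
G1 X0.000 Y0.000
; layer 3
G0 Z13.500
G0 X0.000 Y0.000
G1 X24.000 Y0.000
G1 X24.000 Y6.000
G1 X7.000 Y6.000
G1 X7.000 Y29.000
G1 X0.000 Y29.000
G1 X0.000 Y0.000
; layer 4
G0 Z18.000
G0 X0.000 Y0.000
G1 X24.000 Y0.000
G1 X24.000 Y6.000
G1 X7.000 Y6.000
G1 X7.000 Y29.000
G1 X0.000 Y29.000
G1 X0.000 Y0.000
M2 ; end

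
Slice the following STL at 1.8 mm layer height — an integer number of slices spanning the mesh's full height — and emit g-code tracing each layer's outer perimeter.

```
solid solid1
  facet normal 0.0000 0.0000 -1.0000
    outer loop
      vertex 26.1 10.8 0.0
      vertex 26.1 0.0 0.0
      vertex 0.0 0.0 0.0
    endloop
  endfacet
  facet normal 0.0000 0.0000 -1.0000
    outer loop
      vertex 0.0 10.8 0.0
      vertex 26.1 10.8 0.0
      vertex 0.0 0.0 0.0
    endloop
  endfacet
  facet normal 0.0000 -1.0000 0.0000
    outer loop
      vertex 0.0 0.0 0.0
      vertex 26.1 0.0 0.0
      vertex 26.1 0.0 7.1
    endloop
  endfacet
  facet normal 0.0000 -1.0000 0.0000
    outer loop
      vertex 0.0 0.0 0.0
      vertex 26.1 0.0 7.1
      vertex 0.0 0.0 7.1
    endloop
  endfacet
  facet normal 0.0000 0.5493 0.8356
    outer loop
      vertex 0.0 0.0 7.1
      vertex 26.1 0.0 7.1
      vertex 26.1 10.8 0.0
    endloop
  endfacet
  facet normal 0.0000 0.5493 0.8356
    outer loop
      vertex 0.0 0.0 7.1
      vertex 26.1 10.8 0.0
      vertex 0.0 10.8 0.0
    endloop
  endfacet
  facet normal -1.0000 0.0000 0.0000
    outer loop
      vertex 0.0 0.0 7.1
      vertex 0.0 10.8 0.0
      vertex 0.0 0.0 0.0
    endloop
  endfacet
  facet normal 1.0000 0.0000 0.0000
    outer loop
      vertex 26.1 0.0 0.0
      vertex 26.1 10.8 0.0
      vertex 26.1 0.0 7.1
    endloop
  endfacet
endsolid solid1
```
; perimeter-only toolpath
G21 ; units = mm
G90 ; absolute positioning
G28 ; home
; layer 1
G0 Z1.8
G0 X0.0 Y0.0
G1 X26.1 Y0.0
G1 X26.1 Y8.1
G1 X0.0 Y8.1
G1 X0.0 Y0.0
; layer 2
G0 Z3.5
G0 X0.0 Y0.0
G1 X26.1 Y0.0
G1 X26.1 Y5.4
G1 X0.0 Y5.4
G1 X0.0 Y0.0
; layer 3
G0 Z5.3
G0 X0.0 Y0.0
G1 X26.1 Y0.0
G1 X26.1 Y2.7
G1 X0.0 Y2.7
G1 X0.0 Y0.0
M2 ; end

The solid is a wedge (ramp): 26.1 × 10.8 mm base, rising to 7.1 mm along the y=0 edge and sloping linearly to z=0 at y=10.8. Slicing at Δz = 1.8 mm — 4 equal slices spanning the solid's height, so layer i sits at z = i·h/4 — gives 3 non-empty perimeters. Each is a 4-segment closed polygon; G0 lifts to the layer z and rapids to the start vertex, then G1 traces the edges. The cross-section shrinks linearly with z (the slice at the apex is degenerate and omitted).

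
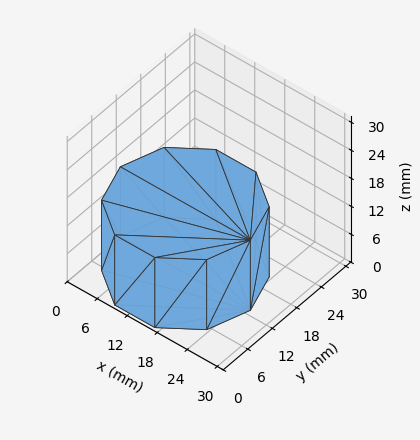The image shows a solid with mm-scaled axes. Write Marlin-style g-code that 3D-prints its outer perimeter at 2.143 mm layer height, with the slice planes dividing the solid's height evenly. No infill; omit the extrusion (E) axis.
Reading the render: the shape is a regular 10-sided prism (a cylinder approximated with 10 flat sides), circumscribed radius ≈ 13 mm, height ≈ 15 mm (dimensions read to the nearest mm from the axis ticks). For the g-code, the solid's height is divided into equal slices at the stated Δz and each level perimeter traced with G1 moves after a G0 lift.

; perimeter-only toolpath
G21 ; units = mm
G90 ; absolute positioning
G28 ; home
; layer 1
G0 Z2.143
G0 X26.000 Y13.000
G1 X23.517 Y20.641
G1 X17.017 Y25.364
G1 X8.983 Y25.364
G1 X2.483 Y20.641
G1 X0.000 Y13.000
G1 X2.483 Y5.359
G1 X8.983 Y0.636
G1 X17.017 Y0.636
G1 X23.517 Y5.359
G1 X26.000 Y13.000
; layer 2
G0 Z4.286
G0 X26.000 Y13.000
G1 X23.517 Y20.641
G1 X17.017 Y25.364
G1 X8.983 Y25.364
G1 X2.483 Y20.641
G1 X0.000 Y13.000
G1 X2.483 Y5.359
G1 X8.983 Y0.636
G1 X17.017 Y0.636
G1 X23.517 Y5.359
G1 X26.000 Y13.000
; layer 3
G0 Z6.429
G0 X26.000 Y13.000
G1 X23.517 Y20.641
G1 X17.017 Y25.364
G1 X8.983 Y25.364
G1 X2.483 Y20.641
G1 X0.000 Y13.000
G1 X2.483 Y5.359
G1 X8.983 Y0.636
G1 X17.017 Y0.636
G1 X23.517 Y5.359
G1 X26.000 Y13.000
; layer 4
G0 Z8.571
G0 X26.000 Y13.000
G1 X23.517 Y20.641
G1 X17.017 Y25.364
G1 X8.983 Y25.364
G1 X2.483 Y20.641
G1 X0.000 Y13.000
G1 X2.483 Y5.359
G1 X8.983 Y0.636
G1 X17.017 Y0.636
G1 X23.517 Y5.359
G1 X26.000 Y13.000
; layer 5
G0 Z10.714
G0 X26.000 Y13.000
G1 X23.517 Y20.641
G1 X17.017 Y25.364
G1 X8.983 Y25.364
G1 X2.483 Y20.641
G1 X0.000 Y13.000
G1 X2.483 Y5.359
G1 X8.983 Y0.636
G1 X17.017 Y0.636
G1 X23.517 Y5.359
G1 X26.000 Y13.000
; layer 6
G0 Z12.857
G0 X26.000 Y13.000
G1 X23.517 Y20.641
G1 X17.017 Y25.364
G1 X8.983 Y25.364
G1 X2.483 Y20.641
G1 X0.000 Y13.000
G1 X2.483 Y5.359
G1 X8.983 Y0.636
G1 X17.017 Y0.636
G1 X23.517 Y5.359
G1 X26.000 Y13.000
; layer 7
G0 Z15.000
G0 X26.000 Y13.000
G1 X23.517 Y20.641
G1 X17.017 Y25.364
G1 X8.983 Y25.364
G1 X2.483 Y20.641
G1 X0.000 Y13.000
G1 X2.483 Y5.359
G1 X8.983 Y0.636
G1 X17.017 Y0.636
G1 X23.517 Y5.359
G1 X26.000 Y13.000
M2 ; end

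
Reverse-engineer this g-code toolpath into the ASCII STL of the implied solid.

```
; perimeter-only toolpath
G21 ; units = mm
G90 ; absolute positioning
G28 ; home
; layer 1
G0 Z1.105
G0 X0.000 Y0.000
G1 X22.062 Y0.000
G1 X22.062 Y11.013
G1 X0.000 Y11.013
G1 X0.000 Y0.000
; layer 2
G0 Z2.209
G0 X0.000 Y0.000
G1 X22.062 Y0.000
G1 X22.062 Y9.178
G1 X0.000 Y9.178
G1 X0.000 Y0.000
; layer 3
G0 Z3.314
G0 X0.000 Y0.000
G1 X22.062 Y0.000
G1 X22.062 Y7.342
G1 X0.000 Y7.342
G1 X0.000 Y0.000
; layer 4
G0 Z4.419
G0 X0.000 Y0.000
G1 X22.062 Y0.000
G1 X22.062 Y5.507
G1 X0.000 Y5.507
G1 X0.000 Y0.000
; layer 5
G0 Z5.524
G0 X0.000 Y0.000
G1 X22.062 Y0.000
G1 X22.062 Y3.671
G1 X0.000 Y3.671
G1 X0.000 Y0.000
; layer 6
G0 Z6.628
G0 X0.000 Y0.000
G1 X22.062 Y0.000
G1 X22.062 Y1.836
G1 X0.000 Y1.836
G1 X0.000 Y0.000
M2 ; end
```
solid part
  facet normal 0.0000 0.0000 -1.0000
    outer loop
      vertex 22.062 12.849 0.000
      vertex 22.062 0.000 0.000
      vertex 0.000 0.000 0.000
    endloop
  endfacet
  facet normal 0.0000 0.0000 -1.0000
    outer loop
      vertex 0.000 12.849 0.000
      vertex 22.062 12.849 0.000
      vertex 0.000 0.000 0.000
    endloop
  endfacet
  facet normal 0.0000 -1.0000 0.0000
    outer loop
      vertex 0.000 0.000 0.000
      vertex 22.062 0.000 0.000
      vertex 22.062 0.000 7.733
    endloop
  endfacet
  facet normal 0.0000 -1.0000 0.0000
    outer loop
      vertex 0.000 0.000 0.000
      vertex 22.062 0.000 7.733
      vertex 0.000 0.000 7.733
    endloop
  endfacet
  facet normal 0.0000 0.5157 0.8568
    outer loop
      vertex 0.000 0.000 7.733
      vertex 22.062 0.000 7.733
      vertex 22.062 12.849 0.000
    endloop
  endfacet
  facet normal 0.0000 0.5157 0.8568
    outer loop
      vertex 0.000 0.000 7.733
      vertex 22.062 12.849 0.000
      vertex 0.000 12.849 0.000
    endloop
  endfacet
  facet normal -1.0000 0.0000 0.0000
    outer loop
      vertex 0.000 0.000 7.733
      vertex 0.000 12.849 0.000
      vertex 0.000 0.000 0.000
    endloop
  endfacet
  facet normal 1.0000 0.0000 0.0000
    outer loop
      vertex 22.062 0.000 0.000
      vertex 22.062 12.849 0.000
      vertex 22.062 0.000 7.733
    endloop
  endfacet
endsolid part

The G0 Z moves step by Δz≈1.105 mm. The G1 loops shrink linearly with z, so the solid tapers from its base footprint up to z≈7.73. Closing with a flat bottom cap and the tapered top and triangulating gives 8 facets — a wedge (ramp): 22.1 × 12.8 mm base, rising to 7.73 mm along the y=0 edge and sloping linearly to z=0 at y=12.8.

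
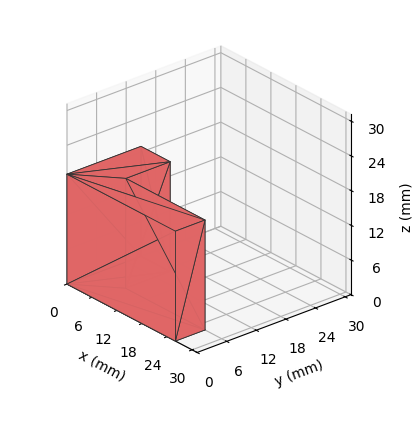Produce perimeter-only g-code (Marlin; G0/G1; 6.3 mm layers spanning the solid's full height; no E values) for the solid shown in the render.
Reading the render: the shape is an L-shaped prism: outer 26 × 15 mm, arm thicknesses ≈ 6 mm (horizontal) and 7 mm (vertical), extruded 19 mm in z (dimensions read to the nearest mm from the axis ticks). For the g-code, the solid's height is divided into equal slices at the stated Δz and each level perimeter traced with G1 moves after a G0 lift.

; perimeter-only toolpath
G21 ; units = mm
G90 ; absolute positioning
G28 ; home
; layer 1
G0 Z6.3
G0 X0.0 Y0.0
G1 X26.0 Y0.0
G1 X26.0 Y6.0
G1 X7.0 Y6.0
G1 X7.0 Y15.0
G1 X0.0 Y15.0
G1 X0.0 Y0.0
; layer 2
G0 Z12.7
G0 X0.0 Y0.0
G1 X26.0 Y0.0
G1 X26.0 Y6.0
G1 X7.0 Y6.0
G1 X7.0 Y15.0
G1 X0.0 Y15.0
G1 X0.0 Y0.0
; layer 3
G0 Z19.0
G0 X0.0 Y0.0
G1 X26.0 Y0.0
G1 X26.0 Y6.0
G1 X7.0 Y6.0
G1 X7.0 Y15.0
G1 X0.0 Y15.0
G1 X0.0 Y0.0
M2 ; end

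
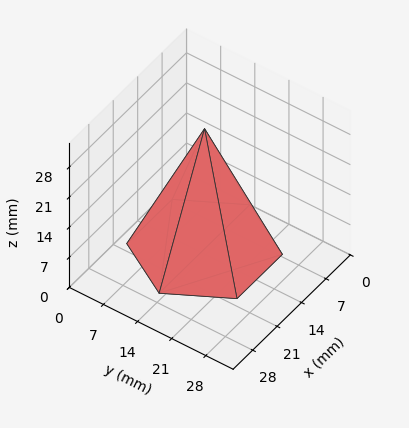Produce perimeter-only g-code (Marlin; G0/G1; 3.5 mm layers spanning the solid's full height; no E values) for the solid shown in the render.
Reading the render: the shape is a regular 6-sided pyramid, base circumscribed radius ≈ 13 mm, apex at z ≈ 28 mm (dimensions read to the nearest mm from the axis ticks). For the g-code, the solid's height is divided into equal slices at the stated Δz and each level perimeter traced with G1 moves after a G0 lift.

; perimeter-only toolpath
G21 ; units = mm
G90 ; absolute positioning
G28 ; home
; layer 1
G0 Z3.5
G0 X24.4 Y13.0
G1 X18.7 Y22.9
G1 X7.3 Y22.9
G1 X1.6 Y13.0
G1 X7.3 Y3.1
G1 X18.7 Y3.1
G1 X24.4 Y13.0
; layer 2
G0 Z7.0
G0 X22.8 Y13.0
G1 X17.9 Y21.5
G1 X8.1 Y21.5
G1 X3.2 Y13.0
G1 X8.1 Y4.5
G1 X17.9 Y4.5
G1 X22.8 Y13.0
; layer 3
G0 Z10.5
G0 X21.1 Y13.0
G1 X17.1 Y20.1
G1 X8.9 Y20.1
G1 X4.9 Y13.0
G1 X8.9 Y5.9
G1 X17.1 Y5.9
G1 X21.1 Y13.0
; layer 4
G0 Z14.0
G0 X19.5 Y13.0
G1 X16.2 Y18.6
G1 X9.8 Y18.6
G1 X6.5 Y13.0
G1 X9.8 Y7.3
G1 X16.2 Y7.3
G1 X19.5 Y13.0
; layer 5
G0 Z17.5
G0 X17.9 Y13.0
G1 X15.4 Y17.2
G1 X10.6 Y17.2
G1 X8.1 Y13.0
G1 X10.6 Y8.8
G1 X15.4 Y8.8
G1 X17.9 Y13.0
; layer 6
G0 Z21.0
G0 X16.2 Y13.0
G1 X14.6 Y15.8
G1 X11.4 Y15.8
G1 X9.8 Y13.0
G1 X11.4 Y10.2
G1 X14.6 Y10.2
G1 X16.2 Y13.0
; layer 7
G0 Z24.5
G0 X14.6 Y13.0
G1 X13.8 Y14.4
G1 X12.2 Y14.4
G1 X11.4 Y13.0
G1 X12.2 Y11.6
G1 X13.8 Y11.6
G1 X14.6 Y13.0
M2 ; end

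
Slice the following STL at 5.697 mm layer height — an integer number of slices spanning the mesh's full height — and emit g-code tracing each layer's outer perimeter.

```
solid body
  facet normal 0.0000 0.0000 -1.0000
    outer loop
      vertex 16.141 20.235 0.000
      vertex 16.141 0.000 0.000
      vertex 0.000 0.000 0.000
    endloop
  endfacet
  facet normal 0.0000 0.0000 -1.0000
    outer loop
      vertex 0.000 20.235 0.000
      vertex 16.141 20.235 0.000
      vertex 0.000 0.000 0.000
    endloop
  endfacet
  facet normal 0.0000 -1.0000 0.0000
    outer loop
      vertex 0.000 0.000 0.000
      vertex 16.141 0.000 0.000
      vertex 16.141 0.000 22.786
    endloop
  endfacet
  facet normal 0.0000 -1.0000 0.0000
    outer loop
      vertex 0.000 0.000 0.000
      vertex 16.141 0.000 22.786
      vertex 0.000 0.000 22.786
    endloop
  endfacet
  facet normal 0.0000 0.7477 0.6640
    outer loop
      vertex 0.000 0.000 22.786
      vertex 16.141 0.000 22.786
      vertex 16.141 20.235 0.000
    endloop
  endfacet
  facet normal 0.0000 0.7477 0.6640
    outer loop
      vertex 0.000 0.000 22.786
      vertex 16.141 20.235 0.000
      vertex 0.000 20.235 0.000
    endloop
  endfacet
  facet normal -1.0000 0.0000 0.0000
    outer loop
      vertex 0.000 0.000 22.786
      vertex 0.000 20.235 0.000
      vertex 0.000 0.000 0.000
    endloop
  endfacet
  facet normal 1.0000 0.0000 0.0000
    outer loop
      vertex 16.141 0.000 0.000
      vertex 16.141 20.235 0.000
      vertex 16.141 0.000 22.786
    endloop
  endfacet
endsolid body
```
; perimeter-only toolpath
G21 ; units = mm
G90 ; absolute positioning
G28 ; home
; layer 1
G0 Z5.697
G0 X0.000 Y0.000
G1 X16.141 Y0.000
G1 X16.141 Y15.176
G1 X0.000 Y15.176
G1 X0.000 Y0.000
; layer 2
G0 Z11.393
G0 X0.000 Y0.000
G1 X16.141 Y0.000
G1 X16.141 Y10.117
G1 X0.000 Y10.117
G1 X0.000 Y0.000
; layer 3
G0 Z17.090
G0 X0.000 Y0.000
G1 X16.141 Y0.000
G1 X16.141 Y5.059
G1 X0.000 Y5.059
G1 X0.000 Y0.000
M2 ; end

The solid is a wedge (ramp): 16.1 × 20.2 mm base, rising to 22.8 mm along the y=0 edge and sloping linearly to z=0 at y=20.2. Slicing at Δz = 5.697 mm — 4 equal slices spanning the solid's height, so layer i sits at z = i·h/4 — gives 3 non-empty perimeters. Each is a 4-segment closed polygon; G0 lifts to the layer z and rapids to the start vertex, then G1 traces the edges. The cross-section shrinks linearly with z (the slice at the apex is degenerate and omitted).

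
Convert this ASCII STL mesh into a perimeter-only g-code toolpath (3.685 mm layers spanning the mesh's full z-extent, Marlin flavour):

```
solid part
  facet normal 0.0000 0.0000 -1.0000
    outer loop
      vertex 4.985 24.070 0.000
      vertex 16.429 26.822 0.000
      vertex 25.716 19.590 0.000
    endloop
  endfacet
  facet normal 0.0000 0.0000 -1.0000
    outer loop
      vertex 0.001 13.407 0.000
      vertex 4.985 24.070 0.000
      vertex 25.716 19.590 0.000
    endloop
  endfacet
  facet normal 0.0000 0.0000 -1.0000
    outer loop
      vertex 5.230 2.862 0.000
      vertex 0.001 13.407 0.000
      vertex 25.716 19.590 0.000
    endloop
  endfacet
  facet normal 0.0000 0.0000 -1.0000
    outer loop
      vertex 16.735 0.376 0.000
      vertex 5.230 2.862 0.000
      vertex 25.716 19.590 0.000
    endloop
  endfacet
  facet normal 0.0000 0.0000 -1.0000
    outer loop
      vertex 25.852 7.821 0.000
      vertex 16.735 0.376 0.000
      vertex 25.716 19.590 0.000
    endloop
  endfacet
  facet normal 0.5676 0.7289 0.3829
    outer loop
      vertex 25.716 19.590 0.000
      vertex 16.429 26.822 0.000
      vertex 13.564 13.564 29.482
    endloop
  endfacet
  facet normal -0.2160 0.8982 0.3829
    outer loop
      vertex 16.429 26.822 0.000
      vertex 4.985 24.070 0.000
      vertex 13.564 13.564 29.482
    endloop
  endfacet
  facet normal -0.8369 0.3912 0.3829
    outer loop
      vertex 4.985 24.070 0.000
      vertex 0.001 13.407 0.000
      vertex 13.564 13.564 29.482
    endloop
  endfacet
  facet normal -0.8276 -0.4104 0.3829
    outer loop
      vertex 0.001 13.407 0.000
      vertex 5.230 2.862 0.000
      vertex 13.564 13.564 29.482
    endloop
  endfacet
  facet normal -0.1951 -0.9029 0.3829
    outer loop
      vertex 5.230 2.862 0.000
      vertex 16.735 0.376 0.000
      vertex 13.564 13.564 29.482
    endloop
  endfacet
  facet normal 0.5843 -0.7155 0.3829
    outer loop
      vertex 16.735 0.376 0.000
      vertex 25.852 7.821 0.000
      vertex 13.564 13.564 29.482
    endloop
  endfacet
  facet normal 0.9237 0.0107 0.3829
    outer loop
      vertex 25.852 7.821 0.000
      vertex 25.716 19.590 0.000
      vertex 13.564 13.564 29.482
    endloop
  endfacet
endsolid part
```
; perimeter-only toolpath
G21 ; units = mm
G90 ; absolute positioning
G28 ; home
; layer 1
G0 Z3.685
G0 X24.197 Y18.837
G1 X16.071 Y25.165
G1 X6.057 Y22.757
G1 X1.696 Y13.427
G1 X6.272 Y4.200
G1 X16.339 Y2.025
G1 X24.316 Y8.539
G1 X24.197 Y18.837
; layer 2
G0 Z7.370
G0 X22.678 Y18.084
G1 X15.713 Y23.508
G1 X7.130 Y21.444
G1 X3.392 Y13.446
G1 X7.314 Y5.537
G1 X15.942 Y3.673
G1 X22.780 Y9.257
G1 X22.678 Y18.084
; layer 3
G0 Z11.056
G0 X21.159 Y17.330
G1 X15.355 Y21.850
G1 X8.202 Y20.130
G1 X5.087 Y13.466
G1 X8.355 Y6.875
G1 X15.546 Y5.322
G1 X21.244 Y9.975
G1 X21.159 Y17.330
; layer 4
G0 Z14.741
G0 X19.640 Y16.577
G1 X14.996 Y20.193
G1 X9.274 Y18.817
G1 X6.782 Y13.486
G1 X9.397 Y8.213
G1 X15.149 Y6.970
G1 X19.708 Y10.692
G1 X19.640 Y16.577
; layer 5
G0 Z18.426
G0 X18.121 Y15.824
G1 X14.638 Y18.536
G1 X10.347 Y17.504
G1 X8.478 Y13.505
G1 X10.439 Y9.551
G1 X14.753 Y8.618
G1 X18.172 Y11.410
G1 X18.121 Y15.824
; layer 6
G0 Z22.111
G0 X16.602 Y15.070
G1 X14.280 Y16.878
G1 X11.419 Y16.191
G1 X10.173 Y13.525
G1 X11.480 Y10.889
G1 X14.357 Y10.267
G1 X16.636 Y12.128
G1 X16.602 Y15.070
; layer 7
G0 Z25.797
G0 X15.083 Y14.317
G1 X13.922 Y15.221
G1 X12.492 Y14.877
G1 X11.869 Y13.544
G1 X12.522 Y12.226
G1 X13.960 Y11.916
G1 X15.100 Y12.846
G1 X15.083 Y14.317
M2 ; end

The solid is a regular 7-sided pyramid, base circumscribed radius ≈ 13.6 mm, apex at z ≈ 29.5 mm. Slicing at Δz = 3.685 mm — 8 equal slices spanning the solid's height, so layer i sits at z = i·h/8 — gives 7 non-empty perimeters. Each is a 7-segment closed polygon; G0 lifts to the layer z and rapids to the start vertex, then G1 traces the edges. The cross-section shrinks linearly with z (the slice at the apex is degenerate and omitted).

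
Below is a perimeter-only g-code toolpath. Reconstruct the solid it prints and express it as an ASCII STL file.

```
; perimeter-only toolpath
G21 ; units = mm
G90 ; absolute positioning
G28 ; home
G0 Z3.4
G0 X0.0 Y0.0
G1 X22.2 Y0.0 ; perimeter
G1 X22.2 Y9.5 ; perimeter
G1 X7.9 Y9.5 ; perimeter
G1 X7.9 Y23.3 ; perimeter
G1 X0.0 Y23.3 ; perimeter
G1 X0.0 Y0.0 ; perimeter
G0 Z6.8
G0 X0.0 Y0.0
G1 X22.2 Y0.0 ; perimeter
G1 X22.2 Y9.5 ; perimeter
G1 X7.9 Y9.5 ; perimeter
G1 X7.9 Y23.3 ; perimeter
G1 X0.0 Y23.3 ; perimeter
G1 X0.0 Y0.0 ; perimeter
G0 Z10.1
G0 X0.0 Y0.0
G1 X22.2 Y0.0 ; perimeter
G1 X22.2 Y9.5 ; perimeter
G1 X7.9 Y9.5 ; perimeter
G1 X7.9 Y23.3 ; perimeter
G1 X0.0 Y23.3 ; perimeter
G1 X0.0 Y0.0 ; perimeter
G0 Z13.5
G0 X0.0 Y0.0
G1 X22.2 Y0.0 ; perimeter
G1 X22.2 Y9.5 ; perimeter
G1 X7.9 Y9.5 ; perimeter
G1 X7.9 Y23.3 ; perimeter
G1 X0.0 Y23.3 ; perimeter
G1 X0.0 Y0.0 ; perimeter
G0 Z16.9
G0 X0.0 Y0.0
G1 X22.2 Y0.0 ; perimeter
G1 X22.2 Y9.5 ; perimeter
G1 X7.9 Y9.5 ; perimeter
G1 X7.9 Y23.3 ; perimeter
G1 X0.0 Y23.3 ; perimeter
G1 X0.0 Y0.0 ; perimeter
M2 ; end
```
solid part
  facet normal 0.0000 0.0000 -1.0000
    outer loop
      vertex 22.2 9.5 0.0
      vertex 22.2 0.0 0.0
      vertex 0.0 0.0 0.0
    endloop
  endfacet
  facet normal 0.0000 0.0000 -1.0000
    outer loop
      vertex 7.9 9.5 0.0
      vertex 22.2 9.5 0.0
      vertex 0.0 0.0 0.0
    endloop
  endfacet
  facet normal 0.0000 0.0000 -1.0000
    outer loop
      vertex 7.9 23.3 0.0
      vertex 7.9 9.5 0.0
      vertex 0.0 0.0 0.0
    endloop
  endfacet
  facet normal 0.0000 0.0000 -1.0000
    outer loop
      vertex 0.0 23.3 0.0
      vertex 7.9 23.3 0.0
      vertex 0.0 0.0 0.0
    endloop
  endfacet
  facet normal 0.0000 0.0000 1.0000
    outer loop
      vertex 0.0 0.0 16.9
      vertex 22.2 0.0 16.9
      vertex 22.2 9.5 16.9
    endloop
  endfacet
  facet normal 0.0000 0.0000 1.0000
    outer loop
      vertex 0.0 0.0 16.9
      vertex 22.2 9.5 16.9
      vertex 7.9 9.5 16.9
    endloop
  endfacet
  facet normal 0.0000 0.0000 1.0000
    outer loop
      vertex 0.0 0.0 16.9
      vertex 7.9 9.5 16.9
      vertex 7.9 23.3 16.9
    endloop
  endfacet
  facet normal 0.0000 0.0000 1.0000
    outer loop
      vertex 0.0 0.0 16.9
      vertex 7.9 23.3 16.9
      vertex 0.0 23.3 16.9
    endloop
  endfacet
  facet normal 0.0000 -1.0000 0.0000
    outer loop
      vertex 0.0 0.0 0.0
      vertex 22.2 0.0 0.0
      vertex 22.2 0.0 16.9
    endloop
  endfacet
  facet normal 0.0000 -1.0000 0.0000
    outer loop
      vertex 0.0 0.0 0.0
      vertex 22.2 0.0 16.9
      vertex 0.0 0.0 16.9
    endloop
  endfacet
  facet normal 1.0000 0.0000 0.0000
    outer loop
      vertex 22.2 0.0 0.0
      vertex 22.2 9.5 0.0
      vertex 22.2 9.5 16.9
    endloop
  endfacet
  facet normal 1.0000 0.0000 0.0000
    outer loop
      vertex 22.2 0.0 0.0
      vertex 22.2 9.5 16.9
      vertex 22.2 0.0 16.9
    endloop
  endfacet
  facet normal 0.0000 1.0000 0.0000
    outer loop
      vertex 22.2 9.5 0.0
      vertex 7.9 9.5 0.0
      vertex 7.9 9.5 16.9
    endloop
  endfacet
  facet normal 0.0000 1.0000 0.0000
    outer loop
      vertex 22.2 9.5 0.0
      vertex 7.9 9.5 16.9
      vertex 22.2 9.5 16.9
    endloop
  endfacet
  facet normal 1.0000 0.0000 0.0000
    outer loop
      vertex 7.9 9.5 0.0
      vertex 7.9 23.3 0.0
      vertex 7.9 23.3 16.9
    endloop
  endfacet
  facet normal 1.0000 0.0000 0.0000
    outer loop
      vertex 7.9 9.5 0.0
      vertex 7.9 23.3 16.9
      vertex 7.9 9.5 16.9
    endloop
  endfacet
  facet normal 0.0000 1.0000 0.0000
    outer loop
      vertex 7.9 23.3 0.0
      vertex 0.0 23.3 0.0
      vertex 0.0 23.3 16.9
    endloop
  endfacet
  facet normal 0.0000 1.0000 0.0000
    outer loop
      vertex 7.9 23.3 0.0
      vertex 0.0 23.3 16.9
      vertex 7.9 23.3 16.9
    endloop
  endfacet
  facet normal -1.0000 0.0000 0.0000
    outer loop
      vertex 0.0 23.3 0.0
      vertex 0.0 0.0 0.0
      vertex 0.0 0.0 16.9
    endloop
  endfacet
  facet normal -1.0000 0.0000 0.0000
    outer loop
      vertex 0.0 23.3 0.0
      vertex 0.0 0.0 16.9
      vertex 0.0 23.3 16.9
    endloop
  endfacet
endsolid part

The G0 Z moves step by Δz≈3.4 mm. Every layer's G1 loop is the same polygon, so the solid is a straight extrusion of it from z=0 to z≈16.9. Closing with flat bottom and top caps and triangulating gives 20 facets — an L-shaped prism: outer 22.2 × 23.3 mm, arm thicknesses ≈ 9.5 mm (horizontal) and 7.9 mm (vertical), extruded 16.9 mm in z.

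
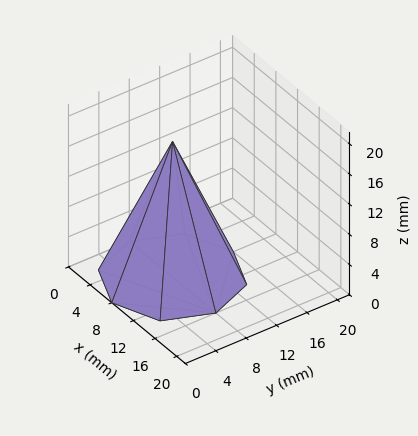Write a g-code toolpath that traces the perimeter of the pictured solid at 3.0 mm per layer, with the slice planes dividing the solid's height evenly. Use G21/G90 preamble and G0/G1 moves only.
Reading the render: the shape is a regular 8-sided pyramid, base circumscribed radius ≈ 8 mm, apex at z ≈ 18 mm (dimensions read to the nearest mm from the axis ticks). For the g-code, the solid's height is divided into equal slices at the stated Δz and each level perimeter traced with G1 moves after a G0 lift.

; perimeter-only toolpath
G21 ; units = mm
G90 ; absolute positioning
G28 ; home
; layer 1
G0 Z3.0
G0 X14.7 Y8.0
G1 X12.8 Y12.8
G1 X8.0 Y14.7
G1 X3.2 Y12.8
G1 X1.3 Y8.0
G1 X3.2 Y3.2
G1 X8.0 Y1.3
G1 X12.8 Y3.2
G1 X14.7 Y8.0
; layer 2
G0 Z6.0
G0 X13.3 Y8.0
G1 X11.8 Y11.8
G1 X8.0 Y13.3
G1 X4.2 Y11.8
G1 X2.7 Y8.0
G1 X4.2 Y4.2
G1 X8.0 Y2.7
G1 X11.8 Y4.2
G1 X13.3 Y8.0
; layer 3
G0 Z9.0
G0 X12.0 Y8.0
G1 X10.8 Y10.8
G1 X8.0 Y12.0
G1 X5.2 Y10.8
G1 X4.0 Y8.0
G1 X5.2 Y5.2
G1 X8.0 Y4.0
G1 X10.8 Y5.2
G1 X12.0 Y8.0
; layer 4
G0 Z12.0
G0 X10.7 Y8.0
G1 X9.9 Y9.9
G1 X8.0 Y10.7
G1 X6.1 Y9.9
G1 X5.3 Y8.0
G1 X6.1 Y6.1
G1 X8.0 Y5.3
G1 X9.9 Y6.1
G1 X10.7 Y8.0
; layer 5
G0 Z15.0
G0 X9.3 Y8.0
G1 X8.9 Y8.9
G1 X8.0 Y9.3
G1 X7.0 Y8.9
G1 X6.7 Y8.0
G1 X7.0 Y7.0
G1 X8.0 Y6.7
G1 X8.9 Y7.0
G1 X9.3 Y8.0
M2 ; end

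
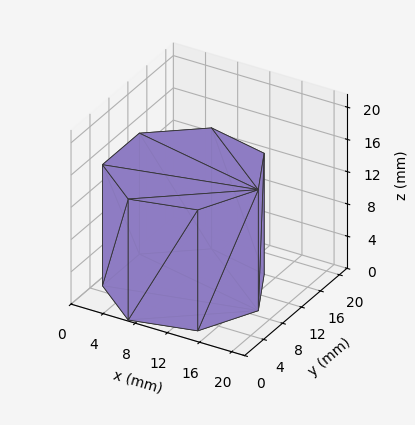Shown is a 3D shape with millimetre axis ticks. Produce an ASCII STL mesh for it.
Reading the render: the shape is a regular 7-sided prism (a cylinder approximated with 7 flat sides), circumscribed radius ≈ 9 mm, height ≈ 15 mm (dimensions read to the nearest mm from the axis ticks). For the STL, each face is triangulated and given an outward normal.

solid part
  facet normal 0.0000 0.0000 -1.0000
    outer loop
      vertex 7.0 17.8 0.0
      vertex 14.6 16.0 0.0
      vertex 18.0 9.0 0.0
    endloop
  endfacet
  facet normal 0.0000 0.0000 -1.0000
    outer loop
      vertex 0.9 12.9 0.0
      vertex 7.0 17.8 0.0
      vertex 18.0 9.0 0.0
    endloop
  endfacet
  facet normal 0.0000 0.0000 -1.0000
    outer loop
      vertex 0.9 5.1 0.0
      vertex 0.9 12.9 0.0
      vertex 18.0 9.0 0.0
    endloop
  endfacet
  facet normal 0.0000 0.0000 -1.0000
    outer loop
      vertex 7.0 0.2 0.0
      vertex 0.9 5.1 0.0
      vertex 18.0 9.0 0.0
    endloop
  endfacet
  facet normal 0.0000 0.0000 -1.0000
    outer loop
      vertex 14.6 2.0 0.0
      vertex 7.0 0.2 0.0
      vertex 18.0 9.0 0.0
    endloop
  endfacet
  facet normal 0.0000 0.0000 1.0000
    outer loop
      vertex 18.0 9.0 15.0
      vertex 14.6 16.0 15.0
      vertex 7.0 17.8 15.0
    endloop
  endfacet
  facet normal 0.0000 0.0000 1.0000
    outer loop
      vertex 18.0 9.0 15.0
      vertex 7.0 17.8 15.0
      vertex 0.9 12.9 15.0
    endloop
  endfacet
  facet normal 0.0000 0.0000 1.0000
    outer loop
      vertex 18.0 9.0 15.0
      vertex 0.9 12.9 15.0
      vertex 0.9 5.1 15.0
    endloop
  endfacet
  facet normal 0.0000 0.0000 1.0000
    outer loop
      vertex 18.0 9.0 15.0
      vertex 0.9 5.1 15.0
      vertex 7.0 0.2 15.0
    endloop
  endfacet
  facet normal 0.0000 0.0000 1.0000
    outer loop
      vertex 18.0 9.0 15.0
      vertex 7.0 0.2 15.0
      vertex 14.6 2.0 15.0
    endloop
  endfacet
  facet normal 0.8995 0.4369 0.0000
    outer loop
      vertex 18.0 9.0 0.0
      vertex 14.6 16.0 0.0
      vertex 14.6 16.0 15.0
    endloop
  endfacet
  facet normal 0.8995 0.4369 0.0000
    outer loop
      vertex 18.0 9.0 0.0
      vertex 14.6 16.0 15.0
      vertex 18.0 9.0 15.0
    endloop
  endfacet
  facet normal 0.2305 0.9731 0.0000
    outer loop
      vertex 14.6 16.0 0.0
      vertex 7.0 17.8 0.0
      vertex 7.0 17.8 15.0
    endloop
  endfacet
  facet normal 0.2305 0.9731 0.0000
    outer loop
      vertex 14.6 16.0 0.0
      vertex 7.0 17.8 15.0
      vertex 14.6 16.0 15.0
    endloop
  endfacet
  facet normal -0.6263 0.7796 0.0000
    outer loop
      vertex 7.0 17.8 0.0
      vertex 0.9 12.9 0.0
      vertex 0.9 12.9 15.0
    endloop
  endfacet
  facet normal -0.6263 0.7796 0.0000
    outer loop
      vertex 7.0 17.8 0.0
      vertex 0.9 12.9 15.0
      vertex 7.0 17.8 15.0
    endloop
  endfacet
  facet normal -1.0000 0.0000 0.0000
    outer loop
      vertex 0.9 12.9 0.0
      vertex 0.9 5.1 0.0
      vertex 0.9 5.1 15.0
    endloop
  endfacet
  facet normal -1.0000 0.0000 0.0000
    outer loop
      vertex 0.9 12.9 0.0
      vertex 0.9 5.1 15.0
      vertex 0.9 12.9 15.0
    endloop
  endfacet
  facet normal -0.6263 -0.7796 0.0000
    outer loop
      vertex 0.9 5.1 0.0
      vertex 7.0 0.2 0.0
      vertex 7.0 0.2 15.0
    endloop
  endfacet
  facet normal -0.6263 -0.7796 0.0000
    outer loop
      vertex 0.9 5.1 0.0
      vertex 7.0 0.2 15.0
      vertex 0.9 5.1 15.0
    endloop
  endfacet
  facet normal 0.2305 -0.9731 0.0000
    outer loop
      vertex 7.0 0.2 0.0
      vertex 14.6 2.0 0.0
      vertex 14.6 2.0 15.0
    endloop
  endfacet
  facet normal 0.2305 -0.9731 0.0000
    outer loop
      vertex 7.0 0.2 0.0
      vertex 14.6 2.0 15.0
      vertex 7.0 0.2 15.0
    endloop
  endfacet
  facet normal 0.8995 -0.4369 0.0000
    outer loop
      vertex 14.6 2.0 0.0
      vertex 18.0 9.0 0.0
      vertex 18.0 9.0 15.0
    endloop
  endfacet
  facet normal 0.8995 -0.4369 0.0000
    outer loop
      vertex 14.6 2.0 0.0
      vertex 18.0 9.0 15.0
      vertex 14.6 2.0 15.0
    endloop
  endfacet
endsolid part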